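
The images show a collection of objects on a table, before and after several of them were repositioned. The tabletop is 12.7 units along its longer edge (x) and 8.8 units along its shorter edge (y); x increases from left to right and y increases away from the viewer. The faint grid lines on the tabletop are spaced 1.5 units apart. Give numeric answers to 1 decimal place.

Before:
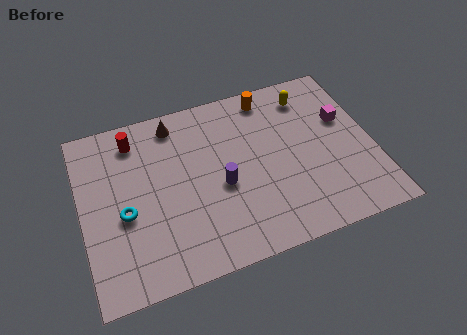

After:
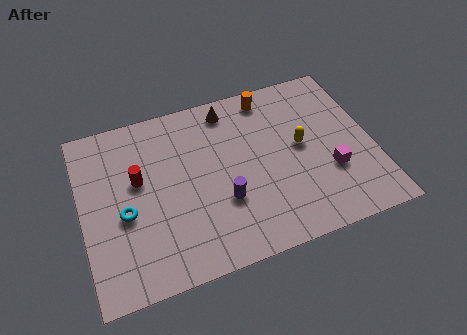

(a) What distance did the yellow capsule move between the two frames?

2.6

From (10.2, 7.2) to (9.6, 4.7), the yellow capsule covered √(0.6² + 2.5²) ≈ 2.6 units.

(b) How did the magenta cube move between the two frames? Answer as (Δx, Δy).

(-0.9, -2.5)

The magenta cube started near (11.6, 5.5) and ended near (10.7, 3.0).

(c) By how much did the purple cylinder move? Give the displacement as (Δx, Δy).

(0.0, -0.8)

The purple cylinder started near (6.0, 3.8) and ended near (6.0, 3.0).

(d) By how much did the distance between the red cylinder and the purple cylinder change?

-0.8

They were about 4.9 units apart before and 4.1 after — 0.8 units closer together.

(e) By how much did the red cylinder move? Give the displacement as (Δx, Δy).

(0.0, -2.1)

The red cylinder started near (2.5, 7.3) and ended near (2.5, 5.2).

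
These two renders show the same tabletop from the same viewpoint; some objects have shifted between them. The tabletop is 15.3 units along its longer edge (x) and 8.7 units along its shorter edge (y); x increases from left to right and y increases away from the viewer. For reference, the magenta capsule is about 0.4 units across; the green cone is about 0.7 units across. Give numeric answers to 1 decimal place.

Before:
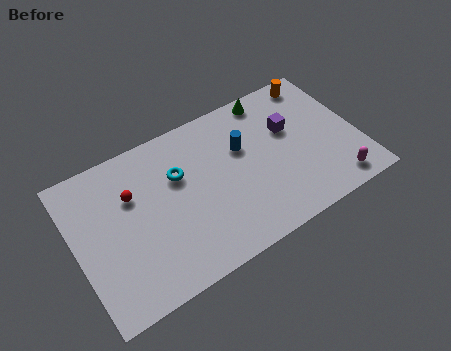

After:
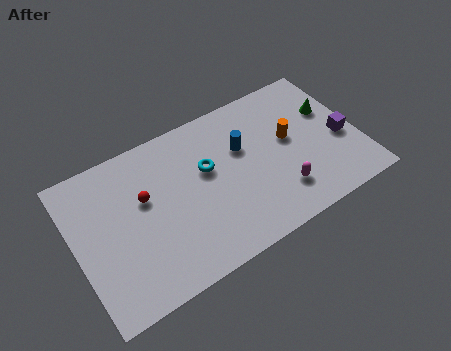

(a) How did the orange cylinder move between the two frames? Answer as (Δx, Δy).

(-2.0, -2.8)

The orange cylinder started near (13.7, 7.7) and ended near (11.7, 4.9).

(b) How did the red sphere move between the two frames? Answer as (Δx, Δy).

(0.6, -0.5)

The red sphere was at about (3.2, 5.8) and moved to about (3.8, 5.3).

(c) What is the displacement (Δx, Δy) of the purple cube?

(2.6, -1.8)

From the two frames, the purple cube sits at roughly (11.8, 5.5) before and (14.4, 3.7) after.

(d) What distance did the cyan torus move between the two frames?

1.6

The cyan torus was near (5.7, 5.7) before and (7.2, 5.3) after, so it travelled √(1.5² + 0.4²) ≈ 1.6 units.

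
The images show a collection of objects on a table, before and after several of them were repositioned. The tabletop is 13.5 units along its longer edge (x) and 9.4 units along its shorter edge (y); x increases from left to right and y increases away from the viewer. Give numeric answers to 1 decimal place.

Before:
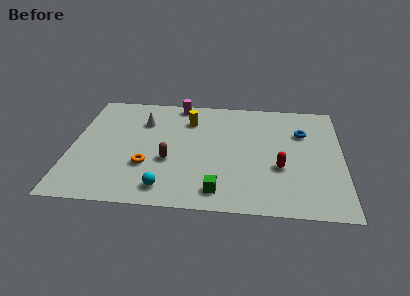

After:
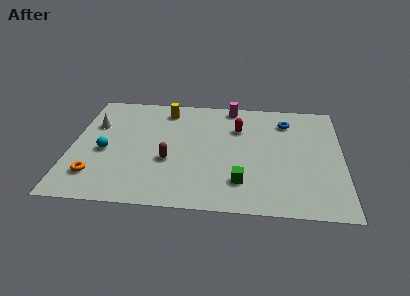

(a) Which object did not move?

the brown capsule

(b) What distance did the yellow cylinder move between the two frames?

1.4

The yellow cylinder was near (5.8, 7.1) before and (4.6, 7.9) after, so it travelled √(1.2² + 0.8²) ≈ 1.4 units.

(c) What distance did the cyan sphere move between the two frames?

4.1

The cyan sphere moved from about (4.8, 1.4) to (1.7, 4.1), a distance of √(3.1² + 2.7²) ≈ 4.1.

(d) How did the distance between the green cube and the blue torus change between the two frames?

-0.9

The distance was about 6.5 in the first image and 5.6 in the second, so they moved 0.9 units closer together.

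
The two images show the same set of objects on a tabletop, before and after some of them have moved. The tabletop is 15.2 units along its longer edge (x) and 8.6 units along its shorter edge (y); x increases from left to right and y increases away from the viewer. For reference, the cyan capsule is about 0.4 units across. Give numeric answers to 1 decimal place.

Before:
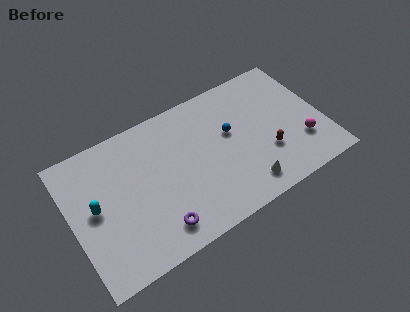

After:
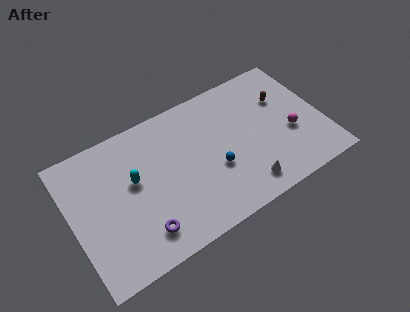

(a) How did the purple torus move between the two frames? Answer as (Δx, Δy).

(-0.9, 0.2)

The purple torus started near (4.7, 1.5) and ended near (3.8, 1.7).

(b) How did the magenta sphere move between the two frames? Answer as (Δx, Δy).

(-0.5, 0.9)

From the two frames, the magenta sphere sits at roughly (13.7, 2.5) before and (13.2, 3.4) after.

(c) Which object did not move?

the white cone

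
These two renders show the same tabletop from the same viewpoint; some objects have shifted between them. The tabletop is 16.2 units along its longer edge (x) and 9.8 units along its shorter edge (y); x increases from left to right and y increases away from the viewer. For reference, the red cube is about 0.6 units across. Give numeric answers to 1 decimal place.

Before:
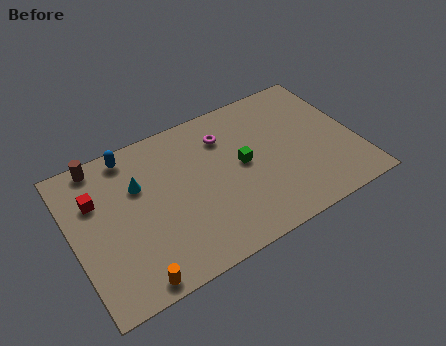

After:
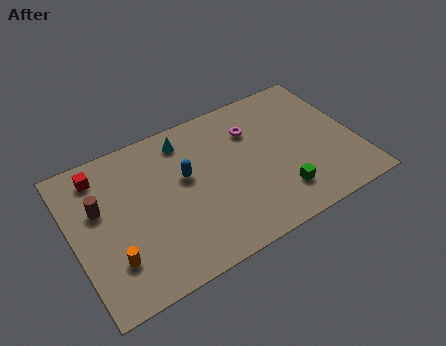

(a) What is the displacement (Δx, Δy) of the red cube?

(0.4, 1.5)

From the two frames, the red cube sits at roughly (1.5, 6.7) before and (1.9, 8.2) after.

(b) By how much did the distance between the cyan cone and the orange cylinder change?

+1.7

The distance was about 5.7 in the first image and 7.4 in the second, so they moved 1.7 units further apart.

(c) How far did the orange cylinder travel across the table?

1.9

The orange cylinder moved from about (2.8, 0.9) to (1.9, 2.6), a distance of √(0.9² + 1.7²) ≈ 1.9.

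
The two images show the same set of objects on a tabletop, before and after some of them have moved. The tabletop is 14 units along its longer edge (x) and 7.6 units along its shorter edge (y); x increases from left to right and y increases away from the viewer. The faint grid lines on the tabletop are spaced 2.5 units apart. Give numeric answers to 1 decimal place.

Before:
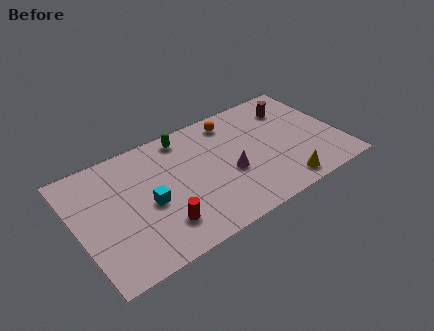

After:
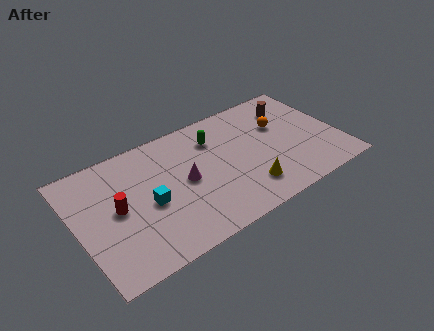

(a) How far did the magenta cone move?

2.4

The magenta cone was near (8.0, 3.1) before and (5.7, 3.8) after, so it travelled √(2.3² + 0.7²) ≈ 2.4 units.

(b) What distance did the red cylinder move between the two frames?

2.9

The red cylinder moved from about (4.1, 1.8) to (2.1, 3.9), a distance of √(2.0² + 2.1²) ≈ 2.9.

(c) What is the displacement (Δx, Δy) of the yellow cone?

(-1.8, 0.7)

The yellow cone started near (10.5, 1.0) and ended near (8.7, 1.7).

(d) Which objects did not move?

the brown cylinder and the cyan cube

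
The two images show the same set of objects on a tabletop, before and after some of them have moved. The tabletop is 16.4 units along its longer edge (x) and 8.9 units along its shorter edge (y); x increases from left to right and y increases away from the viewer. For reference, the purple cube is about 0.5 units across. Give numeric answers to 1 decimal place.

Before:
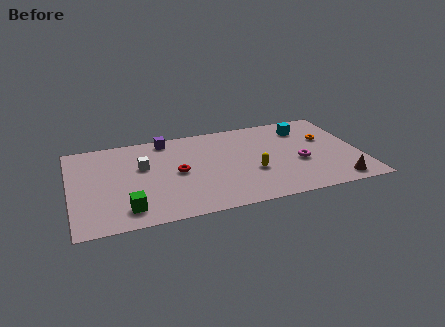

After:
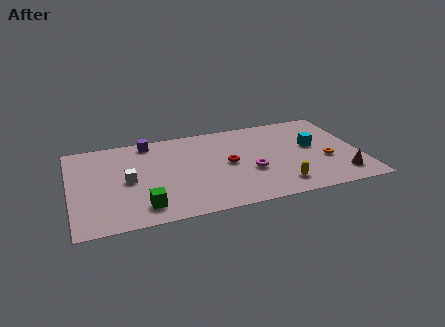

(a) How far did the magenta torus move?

2.8

The magenta torus was near (12.9, 3.6) before and (10.1, 3.4) after, so it travelled √(2.8² + 0.2²) ≈ 2.8 units.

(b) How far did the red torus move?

2.9

From (6.0, 4.4) to (8.9, 4.5), the red torus covered √(2.9² + 0.1²) ≈ 2.9 units.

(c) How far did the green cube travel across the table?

0.9

The green cube was near (3.0, 1.6) before and (3.9, 1.6) after, so it travelled √(0.9² + 0.0²) ≈ 0.9 units.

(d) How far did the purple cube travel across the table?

1.0

From (5.6, 7.9) to (4.6, 7.9), the purple cube covered √(1.0² + 0.0²) ≈ 1.0 units.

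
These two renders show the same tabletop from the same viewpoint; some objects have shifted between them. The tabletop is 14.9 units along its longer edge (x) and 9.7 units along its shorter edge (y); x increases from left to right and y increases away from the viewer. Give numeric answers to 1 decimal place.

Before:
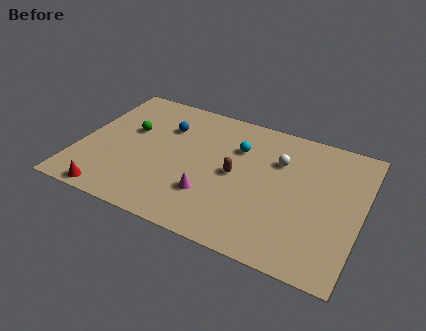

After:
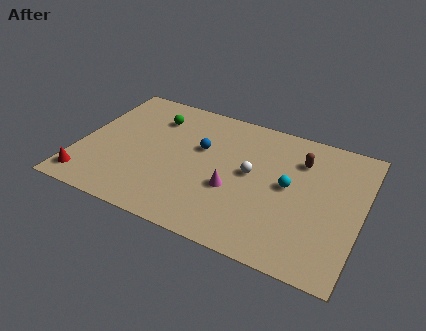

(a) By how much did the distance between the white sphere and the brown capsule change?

+0.3

Before: roughly 2.8 units apart; after: 3.1. That's 0.3 units further apart.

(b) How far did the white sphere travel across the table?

2.0

From (10.4, 6.7) to (9.1, 5.2), the white sphere covered √(1.3² + 1.5²) ≈ 2.0 units.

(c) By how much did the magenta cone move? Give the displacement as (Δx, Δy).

(1.1, 0.9)

From the two frames, the magenta cone sits at roughly (7.2, 2.8) before and (8.3, 3.7) after.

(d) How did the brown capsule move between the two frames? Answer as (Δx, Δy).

(3.2, 2.4)

The brown capsule was at about (8.3, 4.8) and moved to about (11.5, 7.2).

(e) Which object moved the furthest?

the brown capsule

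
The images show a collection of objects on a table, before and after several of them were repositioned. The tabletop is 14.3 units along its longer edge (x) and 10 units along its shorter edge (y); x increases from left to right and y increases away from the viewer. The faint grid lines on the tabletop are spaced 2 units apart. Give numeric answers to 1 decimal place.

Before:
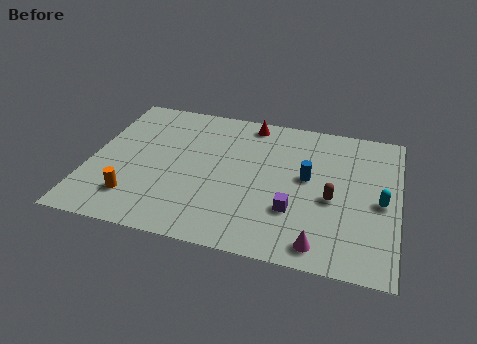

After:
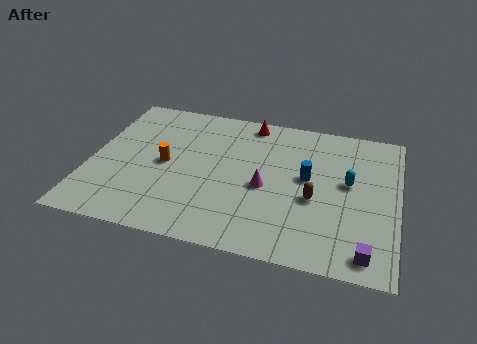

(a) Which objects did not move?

the red cone and the blue cylinder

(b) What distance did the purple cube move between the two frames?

3.9

The purple cube was near (9.6, 3.1) before and (13.0, 1.2) after, so it travelled √(3.4² + 1.9²) ≈ 3.9 units.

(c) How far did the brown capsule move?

0.8

The brown capsule was near (11.3, 4.3) before and (10.5, 4.1) after, so it travelled √(0.8² + 0.2²) ≈ 0.8 units.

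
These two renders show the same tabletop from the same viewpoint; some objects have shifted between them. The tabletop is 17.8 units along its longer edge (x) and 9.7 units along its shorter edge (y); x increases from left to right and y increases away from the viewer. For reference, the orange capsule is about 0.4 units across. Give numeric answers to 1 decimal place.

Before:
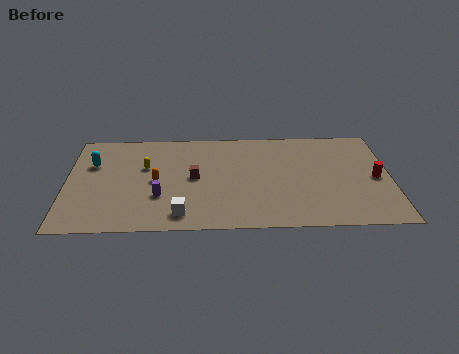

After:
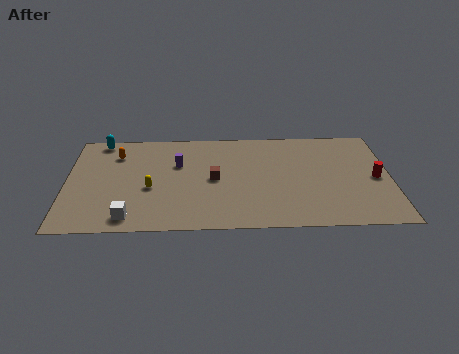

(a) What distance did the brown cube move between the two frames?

1.1

The brown cube was near (7.0, 5.0) before and (8.1, 4.8) after, so it travelled √(1.1² + 0.2²) ≈ 1.1 units.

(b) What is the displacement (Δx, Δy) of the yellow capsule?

(0.3, -2.1)

The yellow capsule started near (4.3, 6.1) and ended near (4.6, 4.0).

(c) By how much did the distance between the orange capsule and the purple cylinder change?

+2.1

Before: roughly 1.5 units apart; after: 3.6. That's 2.1 units further apart.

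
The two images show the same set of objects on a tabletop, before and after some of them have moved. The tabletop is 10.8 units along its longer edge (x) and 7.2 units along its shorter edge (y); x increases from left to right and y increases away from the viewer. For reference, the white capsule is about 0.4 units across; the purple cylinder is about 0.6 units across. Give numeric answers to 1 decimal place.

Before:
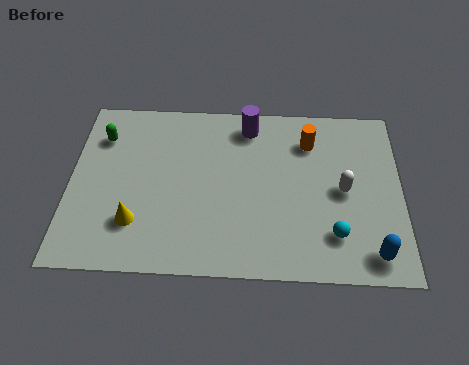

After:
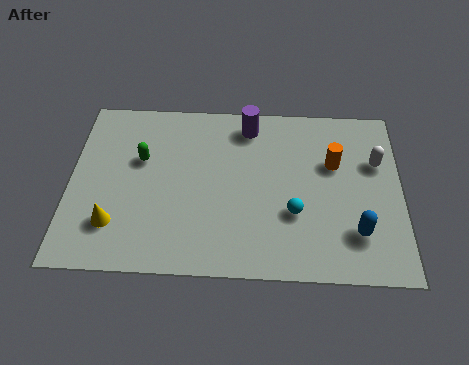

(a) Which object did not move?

the purple cylinder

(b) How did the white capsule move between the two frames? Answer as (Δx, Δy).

(1.1, 1.2)

The white capsule started near (8.9, 3.5) and ended near (10.0, 4.7).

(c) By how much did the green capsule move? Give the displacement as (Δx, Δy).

(1.3, -0.9)

The green capsule was at about (1.0, 5.4) and moved to about (2.3, 4.5).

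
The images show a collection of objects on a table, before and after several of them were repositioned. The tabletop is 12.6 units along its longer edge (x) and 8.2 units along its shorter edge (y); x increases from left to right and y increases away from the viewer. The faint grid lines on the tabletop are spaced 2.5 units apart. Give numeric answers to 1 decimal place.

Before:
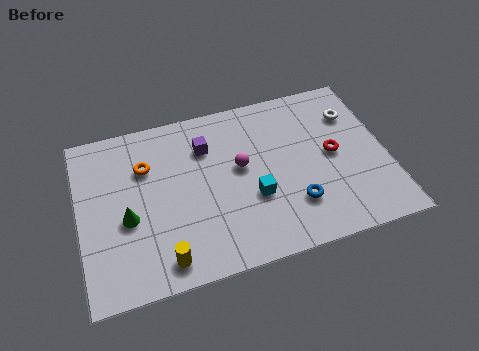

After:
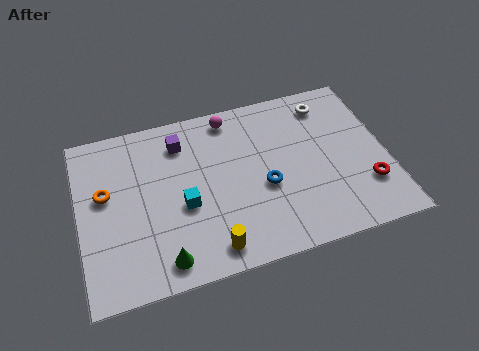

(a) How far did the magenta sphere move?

2.6

From (6.6, 4.6) to (6.4, 7.2), the magenta sphere covered √(0.2² + 2.6²) ≈ 2.6 units.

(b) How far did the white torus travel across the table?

1.3

The white torus moved from about (11.4, 6.0) to (10.4, 6.8), a distance of √(1.0² + 0.8²) ≈ 1.3.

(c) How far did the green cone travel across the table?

2.6

The green cone moved from about (1.9, 3.4) to (3.2, 1.1), a distance of √(1.3² + 2.3²) ≈ 2.6.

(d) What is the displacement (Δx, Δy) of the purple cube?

(-1.0, 0.5)

The purple cube started near (5.3, 6.0) and ended near (4.3, 6.5).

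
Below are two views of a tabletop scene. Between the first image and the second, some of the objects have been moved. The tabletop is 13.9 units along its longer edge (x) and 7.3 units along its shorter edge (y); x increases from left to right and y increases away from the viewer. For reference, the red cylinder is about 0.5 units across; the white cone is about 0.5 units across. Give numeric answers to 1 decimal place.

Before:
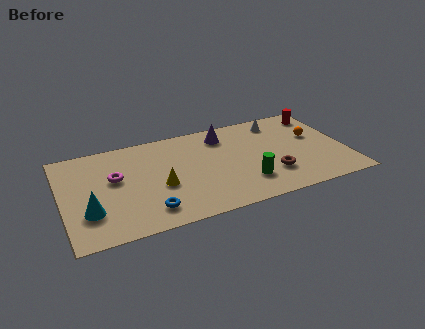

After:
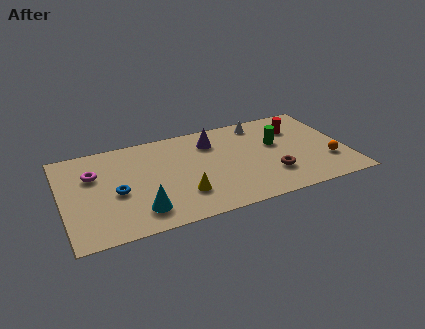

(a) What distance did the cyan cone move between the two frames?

2.5

The cyan cone moved from about (1.2, 2.2) to (3.6, 1.5), a distance of √(2.4² + 0.7²) ≈ 2.5.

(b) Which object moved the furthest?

the green cylinder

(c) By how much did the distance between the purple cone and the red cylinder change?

-0.7

Before: roughly 4.9 units apart; after: 4.2. That's 0.7 units closer together.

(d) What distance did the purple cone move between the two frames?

0.7

The purple cone moved from about (8.1, 5.9) to (7.5, 5.6), a distance of √(0.6² + 0.3²) ≈ 0.7.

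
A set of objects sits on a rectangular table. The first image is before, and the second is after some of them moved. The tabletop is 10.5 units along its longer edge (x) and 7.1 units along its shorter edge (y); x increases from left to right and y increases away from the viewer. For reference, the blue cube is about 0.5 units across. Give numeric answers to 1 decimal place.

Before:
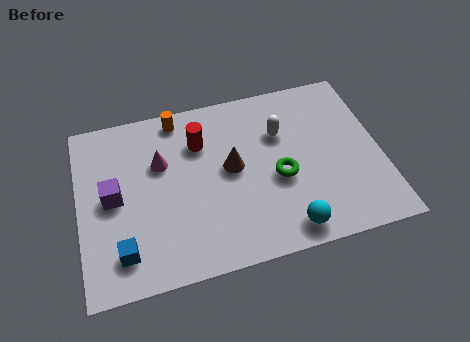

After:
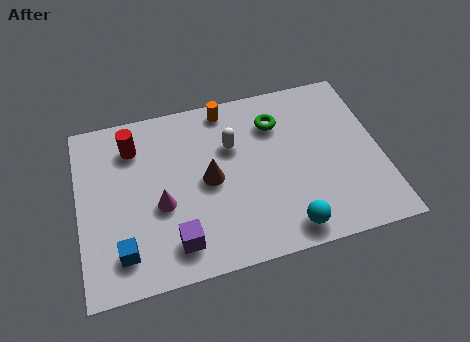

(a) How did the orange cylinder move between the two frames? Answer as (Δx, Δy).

(1.7, 0.0)

From the two frames, the orange cylinder sits at roughly (3.6, 6.3) before and (5.3, 6.3) after.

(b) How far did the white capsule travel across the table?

1.7

The white capsule was near (7.1, 4.8) before and (5.4, 4.7) after, so it travelled √(1.7² + 0.1²) ≈ 1.7 units.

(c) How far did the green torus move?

2.3

The green torus moved from about (6.9, 3.0) to (7.0, 5.3), a distance of √(0.1² + 2.3²) ≈ 2.3.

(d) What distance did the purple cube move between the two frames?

3.0

The purple cube was near (1.2, 3.6) before and (3.2, 1.3) after, so it travelled √(2.0² + 2.3²) ≈ 3.0 units.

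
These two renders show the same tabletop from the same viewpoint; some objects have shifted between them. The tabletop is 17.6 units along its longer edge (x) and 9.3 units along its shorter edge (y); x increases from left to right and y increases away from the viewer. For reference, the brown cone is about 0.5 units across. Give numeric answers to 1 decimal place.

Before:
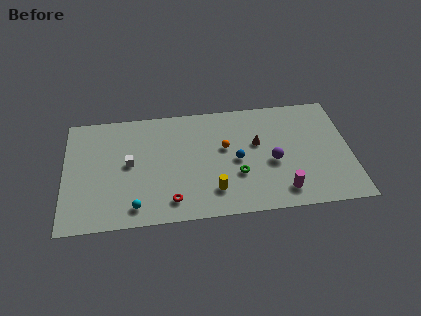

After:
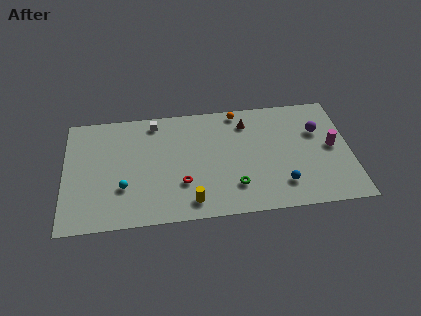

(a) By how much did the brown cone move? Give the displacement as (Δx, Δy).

(-0.6, 1.8)

From the two frames, the brown cone sits at roughly (11.9, 5.6) before and (11.3, 7.4) after.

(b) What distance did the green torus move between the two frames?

0.9

The green torus moved from about (10.6, 3.2) to (10.4, 2.3), a distance of √(0.2² + 0.9²) ≈ 0.9.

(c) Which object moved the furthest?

the magenta cylinder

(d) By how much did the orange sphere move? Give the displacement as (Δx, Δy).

(0.9, 2.9)

The orange sphere was at about (9.9, 5.5) and moved to about (10.8, 8.4).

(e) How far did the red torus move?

1.5

From (6.5, 1.6) to (7.2, 2.9), the red torus covered √(0.7² + 1.3²) ≈ 1.5 units.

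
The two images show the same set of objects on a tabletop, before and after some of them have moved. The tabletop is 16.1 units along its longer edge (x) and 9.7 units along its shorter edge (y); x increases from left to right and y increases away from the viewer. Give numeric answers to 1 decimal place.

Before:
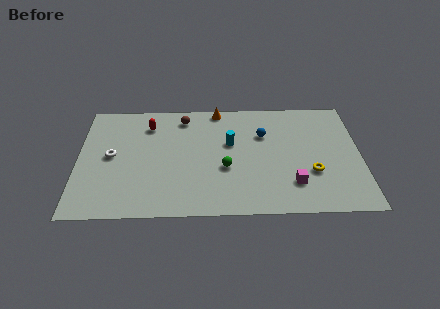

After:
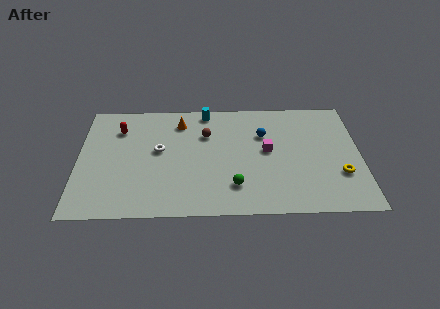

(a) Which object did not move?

the blue sphere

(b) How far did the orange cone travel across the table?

2.5

The orange cone was near (8.0, 8.9) before and (5.8, 7.8) after, so it travelled √(2.2² + 1.1²) ≈ 2.5 units.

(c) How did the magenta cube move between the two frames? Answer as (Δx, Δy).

(-1.4, 2.8)

The magenta cube started near (12.2, 2.4) and ended near (10.8, 5.2).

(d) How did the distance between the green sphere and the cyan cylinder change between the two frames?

+4.5

Before: roughly 2.1 units apart; after: 6.6. That's 4.5 units further apart.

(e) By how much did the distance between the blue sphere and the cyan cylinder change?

+1.9

Before: roughly 2.0 units apart; after: 3.9. That's 1.9 units further apart.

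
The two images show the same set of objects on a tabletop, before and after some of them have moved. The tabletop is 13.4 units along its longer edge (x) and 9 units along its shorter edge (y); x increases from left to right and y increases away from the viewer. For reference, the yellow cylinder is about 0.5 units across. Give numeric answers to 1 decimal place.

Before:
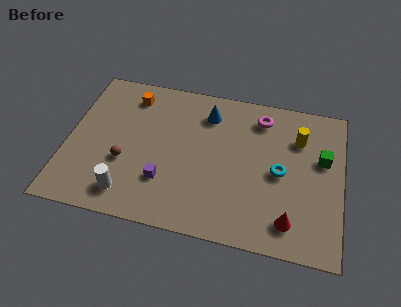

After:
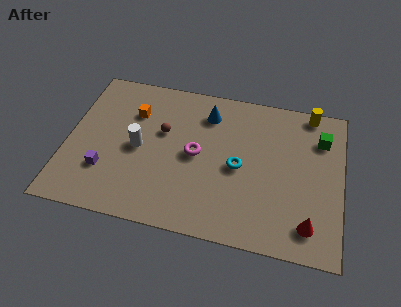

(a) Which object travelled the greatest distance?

the magenta torus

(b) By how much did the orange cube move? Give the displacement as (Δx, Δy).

(0.2, -1.0)

The orange cube started near (2.9, 7.4) and ended near (3.1, 6.4).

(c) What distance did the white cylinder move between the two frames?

2.8

From (3.2, 1.5) to (3.5, 4.3), the white cylinder covered √(0.3² + 2.8²) ≈ 2.8 units.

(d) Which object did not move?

the blue cone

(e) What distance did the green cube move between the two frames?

1.2

From (12.4, 5.5) to (12.3, 6.7), the green cube covered √(0.1² + 1.2²) ≈ 1.2 units.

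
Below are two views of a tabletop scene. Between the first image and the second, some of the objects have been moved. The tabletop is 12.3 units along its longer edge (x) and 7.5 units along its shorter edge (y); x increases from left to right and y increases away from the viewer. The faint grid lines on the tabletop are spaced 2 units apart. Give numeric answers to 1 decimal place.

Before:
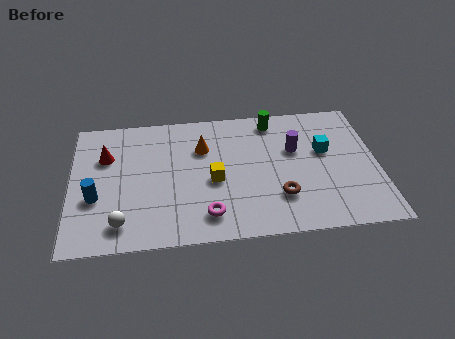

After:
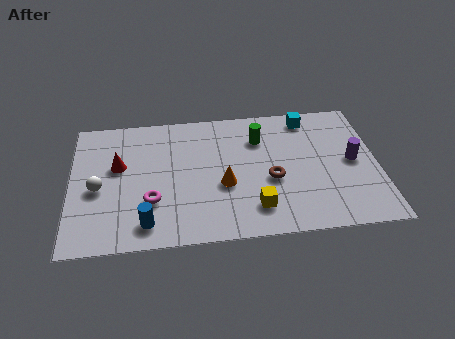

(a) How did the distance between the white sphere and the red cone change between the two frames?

-2.4

They were about 3.8 units apart before and 1.4 after — 2.4 units closer together.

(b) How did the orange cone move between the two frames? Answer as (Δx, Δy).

(0.8, -2.2)

The orange cone was at about (5.3, 5.2) and moved to about (6.1, 3.0).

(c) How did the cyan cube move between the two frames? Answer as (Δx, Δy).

(-0.6, 2.0)

From the two frames, the cyan cube sits at roughly (10.2, 4.5) before and (9.6, 6.5) after.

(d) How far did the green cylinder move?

1.2

From (8.2, 6.5) to (7.6, 5.5), the green cylinder covered √(0.6² + 1.0²) ≈ 1.2 units.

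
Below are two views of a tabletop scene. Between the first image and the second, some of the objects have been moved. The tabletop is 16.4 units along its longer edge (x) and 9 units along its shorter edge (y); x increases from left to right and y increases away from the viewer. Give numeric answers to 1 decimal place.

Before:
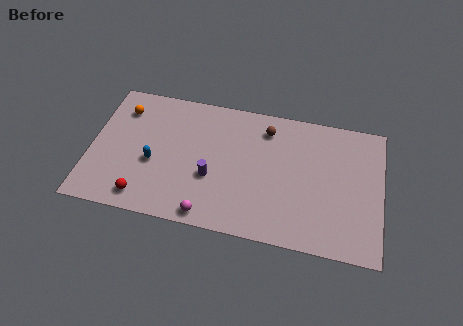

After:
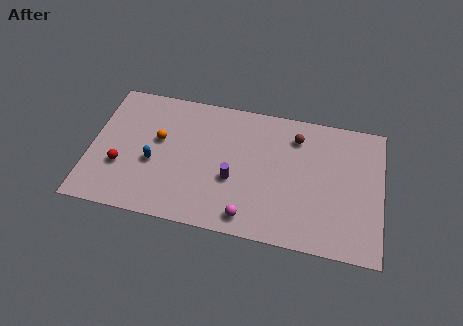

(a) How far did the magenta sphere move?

2.2

From (6.9, 0.9) to (9.1, 1.2), the magenta sphere covered √(2.2² + 0.3²) ≈ 2.2 units.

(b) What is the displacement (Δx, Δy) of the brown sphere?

(1.7, -0.2)

The brown sphere started near (9.8, 7.3) and ended near (11.5, 7.1).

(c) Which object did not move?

the blue capsule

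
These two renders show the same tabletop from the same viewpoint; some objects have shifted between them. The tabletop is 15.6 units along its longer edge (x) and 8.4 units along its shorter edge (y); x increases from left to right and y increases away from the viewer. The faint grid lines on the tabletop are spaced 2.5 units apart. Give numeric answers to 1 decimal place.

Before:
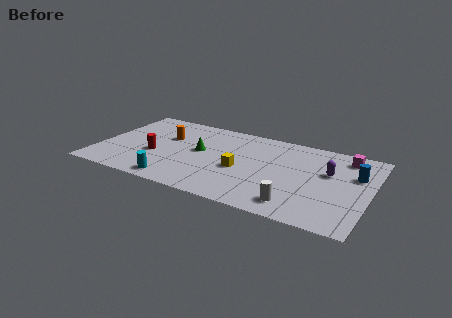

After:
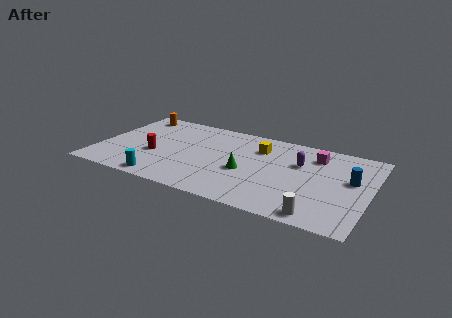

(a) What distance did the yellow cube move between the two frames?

2.7

From (8.3, 3.6) to (9.1, 6.2), the yellow cube covered √(0.8² + 2.6²) ≈ 2.7 units.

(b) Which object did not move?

the red cylinder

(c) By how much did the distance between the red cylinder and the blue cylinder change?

-0.3

Before: roughly 11.6 units apart; after: 11.3. That's 0.3 units closer together.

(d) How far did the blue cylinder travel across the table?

0.6

From (14.7, 5.5) to (14.5, 4.9), the blue cylinder covered √(0.2² + 0.6²) ≈ 0.6 units.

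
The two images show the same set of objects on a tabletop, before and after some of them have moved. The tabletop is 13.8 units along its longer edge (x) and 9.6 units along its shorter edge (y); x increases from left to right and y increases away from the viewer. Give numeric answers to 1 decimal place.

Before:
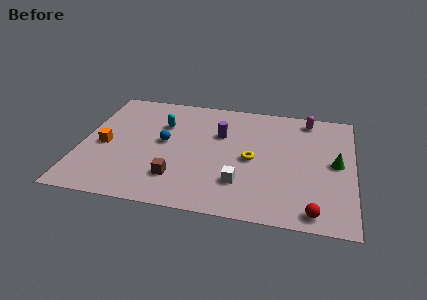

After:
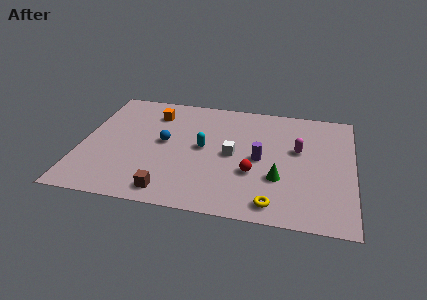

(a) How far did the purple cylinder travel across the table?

2.7

From (7.0, 6.3) to (9.1, 4.6), the purple cylinder covered √(2.1² + 1.7²) ≈ 2.7 units.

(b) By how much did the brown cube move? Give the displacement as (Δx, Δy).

(-0.3, -1.1)

The brown cube started near (5.0, 2.3) and ended near (4.7, 1.2).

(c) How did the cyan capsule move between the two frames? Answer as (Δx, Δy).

(2.2, -1.6)

From the two frames, the cyan capsule sits at roughly (4.0, 6.6) before and (6.2, 5.0) after.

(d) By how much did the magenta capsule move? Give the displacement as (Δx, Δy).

(-0.4, -2.7)

The magenta capsule started near (11.4, 8.4) and ended near (11.0, 5.7).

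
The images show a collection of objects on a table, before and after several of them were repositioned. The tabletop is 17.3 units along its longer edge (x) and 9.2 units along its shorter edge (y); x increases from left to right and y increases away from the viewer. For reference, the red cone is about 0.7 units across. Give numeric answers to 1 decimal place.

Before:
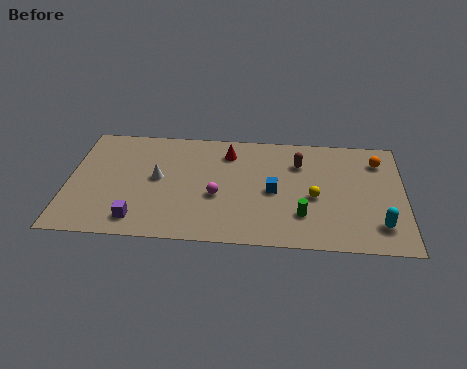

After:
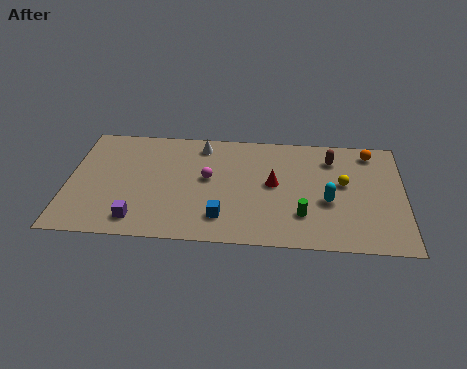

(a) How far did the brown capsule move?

1.8

The brown capsule was near (11.9, 6.7) before and (13.6, 7.2) after, so it travelled √(1.7² + 0.5²) ≈ 1.8 units.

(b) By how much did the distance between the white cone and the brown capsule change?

-0.7

They were about 7.5 units apart before and 6.8 after — 0.7 units closer together.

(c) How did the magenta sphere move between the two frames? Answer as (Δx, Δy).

(-0.5, 1.4)

The magenta sphere started near (7.7, 3.7) and ended near (7.2, 5.1).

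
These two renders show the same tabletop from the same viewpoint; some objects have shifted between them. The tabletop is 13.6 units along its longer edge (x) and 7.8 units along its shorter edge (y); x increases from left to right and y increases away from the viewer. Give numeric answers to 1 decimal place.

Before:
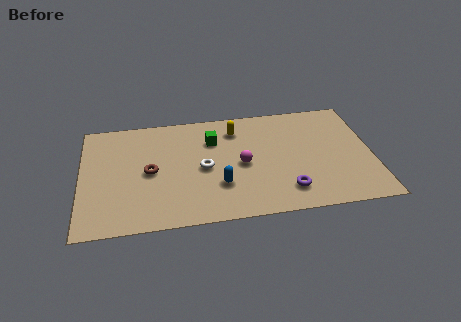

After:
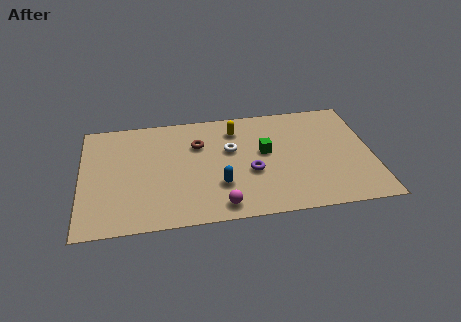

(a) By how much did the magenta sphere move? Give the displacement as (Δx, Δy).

(-1.1, -2.7)

The magenta sphere started near (7.5, 3.7) and ended near (6.4, 1.0).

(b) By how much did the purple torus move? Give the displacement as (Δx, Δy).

(-1.6, 1.5)

The purple torus was at about (9.5, 1.6) and moved to about (7.9, 3.1).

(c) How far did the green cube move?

2.7

The green cube moved from about (6.2, 5.6) to (8.6, 4.4), a distance of √(2.4² + 1.2²) ≈ 2.7.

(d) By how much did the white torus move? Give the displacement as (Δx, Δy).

(1.3, 1.1)

From the two frames, the white torus sits at roughly (5.7, 3.7) before and (7.0, 4.8) after.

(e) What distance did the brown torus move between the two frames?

2.8

From (3.2, 3.8) to (5.5, 5.4), the brown torus covered √(2.3² + 1.6²) ≈ 2.8 units.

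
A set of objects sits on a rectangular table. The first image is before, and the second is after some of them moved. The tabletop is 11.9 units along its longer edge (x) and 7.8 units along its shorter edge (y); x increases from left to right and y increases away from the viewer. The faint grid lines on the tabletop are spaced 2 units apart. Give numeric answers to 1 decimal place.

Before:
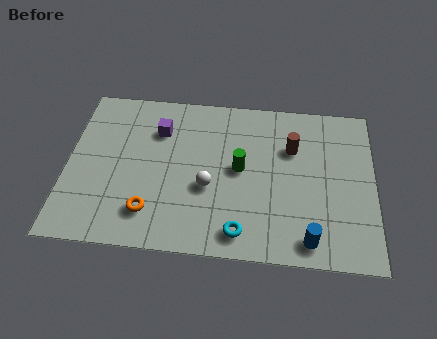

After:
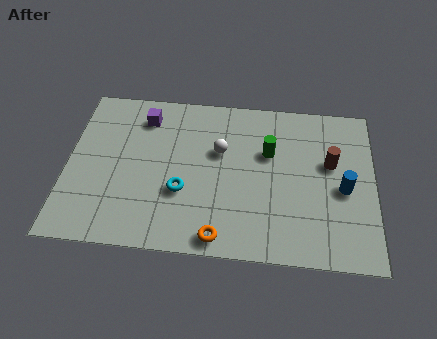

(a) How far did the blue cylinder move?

2.8

The blue cylinder moved from about (9.4, 1.0) to (10.7, 3.5), a distance of √(1.3² + 2.5²) ≈ 2.8.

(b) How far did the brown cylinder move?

1.6

From (8.7, 5.3) to (10.2, 4.7), the brown cylinder covered √(1.5² + 0.6²) ≈ 1.6 units.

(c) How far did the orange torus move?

2.8

From (3.3, 1.7) to (6.0, 0.8), the orange torus covered √(2.7² + 0.9²) ≈ 2.8 units.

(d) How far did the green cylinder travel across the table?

1.4

The green cylinder was near (6.7, 4.1) before and (7.8, 5.0) after, so it travelled √(1.1² + 0.9²) ≈ 1.4 units.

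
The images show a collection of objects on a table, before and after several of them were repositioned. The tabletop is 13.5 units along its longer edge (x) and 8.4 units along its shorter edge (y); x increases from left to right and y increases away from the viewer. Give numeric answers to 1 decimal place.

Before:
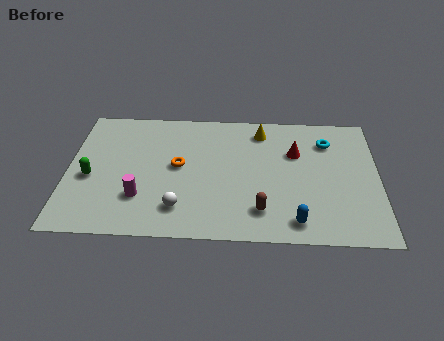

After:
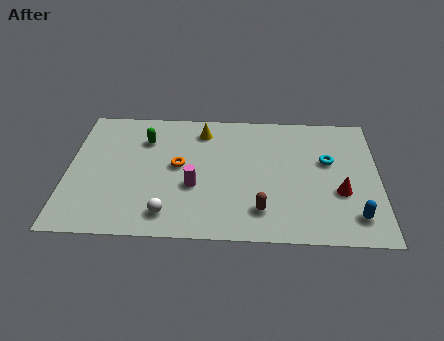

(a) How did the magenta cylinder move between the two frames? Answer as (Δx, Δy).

(2.3, 0.8)

The magenta cylinder started near (3.2, 2.4) and ended near (5.5, 3.2).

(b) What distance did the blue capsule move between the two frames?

2.5

From (9.9, 1.2) to (12.4, 1.6), the blue capsule covered √(2.5² + 0.4²) ≈ 2.5 units.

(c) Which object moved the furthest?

the green capsule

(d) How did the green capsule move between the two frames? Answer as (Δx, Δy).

(2.3, 2.6)

The green capsule started near (1.0, 3.6) and ended near (3.3, 6.2).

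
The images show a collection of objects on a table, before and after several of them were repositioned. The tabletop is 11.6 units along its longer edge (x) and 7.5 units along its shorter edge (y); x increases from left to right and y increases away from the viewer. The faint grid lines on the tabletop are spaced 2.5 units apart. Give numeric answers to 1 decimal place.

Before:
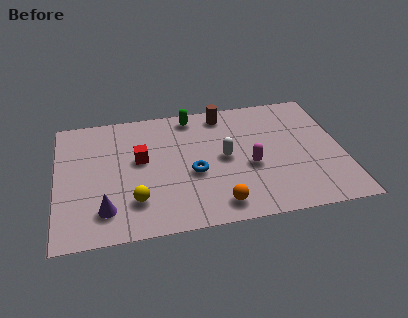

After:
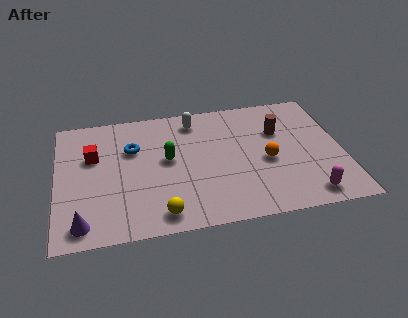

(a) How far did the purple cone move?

1.1

From (1.9, 1.6) to (1.0, 1.0), the purple cone covered √(0.9² + 0.6²) ≈ 1.1 units.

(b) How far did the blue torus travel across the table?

3.1

From (5.5, 3.1) to (3.1, 5.0), the blue torus covered √(2.4² + 1.9²) ≈ 3.1 units.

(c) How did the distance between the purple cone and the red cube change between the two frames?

+0.7

The distance was about 3.1 in the first image and 3.8 in the second, so they moved 0.7 units further apart.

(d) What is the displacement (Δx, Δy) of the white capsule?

(-1.1, 2.5)

The white capsule was at about (6.8, 3.8) and moved to about (5.7, 6.3).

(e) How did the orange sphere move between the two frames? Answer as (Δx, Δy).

(2.1, 2.2)

From the two frames, the orange sphere sits at roughly (6.4, 1.1) before and (8.5, 3.3) after.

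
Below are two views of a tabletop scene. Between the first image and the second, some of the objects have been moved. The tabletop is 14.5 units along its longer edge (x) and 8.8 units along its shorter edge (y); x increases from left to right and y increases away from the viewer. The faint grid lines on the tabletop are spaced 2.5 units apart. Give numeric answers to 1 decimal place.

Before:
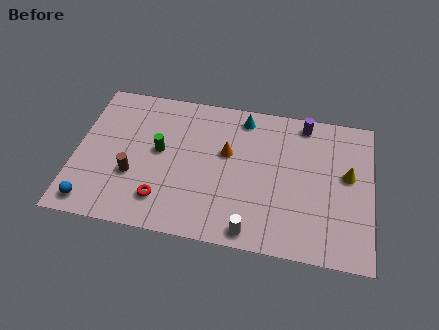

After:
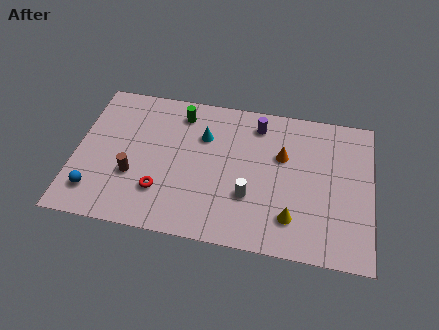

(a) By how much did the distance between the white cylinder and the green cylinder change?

-0.4

Before: roughly 6.1 units apart; after: 5.7. That's 0.4 units closer together.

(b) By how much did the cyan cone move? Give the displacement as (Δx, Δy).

(-1.9, -1.5)

From the two frames, the cyan cone sits at roughly (8.1, 7.6) before and (6.2, 6.1) after.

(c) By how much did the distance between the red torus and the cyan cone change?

-2.6

The distance was about 6.8 in the first image and 4.2 in the second, so they moved 2.6 units closer together.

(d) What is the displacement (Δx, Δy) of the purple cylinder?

(-2.3, -0.5)

From the two frames, the purple cylinder sits at roughly (11.1, 7.8) before and (8.8, 7.3) after.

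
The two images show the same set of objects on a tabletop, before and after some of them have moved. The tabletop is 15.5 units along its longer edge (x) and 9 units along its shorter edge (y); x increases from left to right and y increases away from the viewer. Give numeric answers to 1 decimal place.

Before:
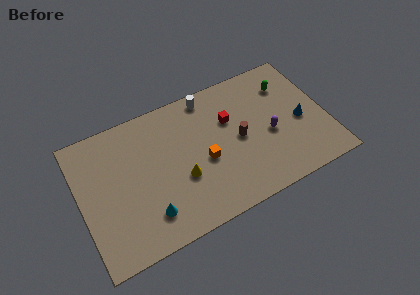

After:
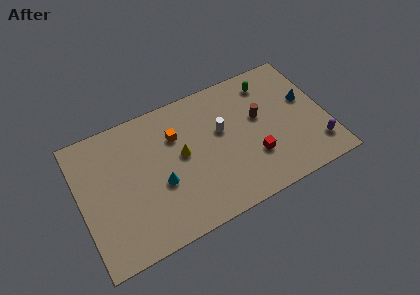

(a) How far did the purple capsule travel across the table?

3.4

From (11.9, 3.9) to (14.6, 1.9), the purple capsule covered √(2.7² + 2.0²) ≈ 3.4 units.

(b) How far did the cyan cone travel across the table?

1.9

The cyan cone was near (3.9, 2.0) before and (4.9, 3.6) after, so it travelled √(1.0² + 1.6²) ≈ 1.9 units.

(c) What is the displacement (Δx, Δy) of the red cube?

(1.1, -3.1)

The red cube started near (9.6, 5.9) and ended near (10.7, 2.8).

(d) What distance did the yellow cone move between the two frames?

1.5

From (6.2, 3.4) to (6.4, 4.9), the yellow cone covered √(0.2² + 1.5²) ≈ 1.5 units.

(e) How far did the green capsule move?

1.3

From (13.4, 6.8) to (12.3, 7.4), the green capsule covered √(1.1² + 0.6²) ≈ 1.3 units.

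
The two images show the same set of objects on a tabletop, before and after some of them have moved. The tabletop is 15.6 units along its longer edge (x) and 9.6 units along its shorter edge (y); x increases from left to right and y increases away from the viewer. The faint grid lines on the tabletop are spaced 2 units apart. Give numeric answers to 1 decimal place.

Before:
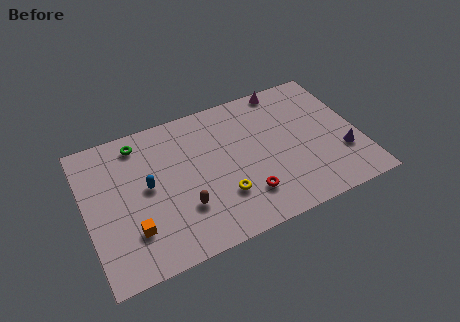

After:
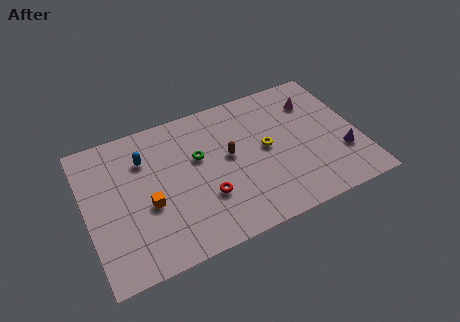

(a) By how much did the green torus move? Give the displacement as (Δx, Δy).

(3.2, -2.3)

The green torus started near (3.3, 8.2) and ended near (6.5, 5.9).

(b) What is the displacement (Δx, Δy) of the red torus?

(-2.2, 0.8)

The red torus was at about (8.8, 2.3) and moved to about (6.6, 3.1).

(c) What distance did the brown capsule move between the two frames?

3.8

From (5.3, 2.9) to (8.2, 5.3), the brown capsule covered √(2.9² + 2.4²) ≈ 3.8 units.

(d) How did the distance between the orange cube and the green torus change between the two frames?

-2.0

They were about 5.7 units apart before and 3.7 after — 2.0 units closer together.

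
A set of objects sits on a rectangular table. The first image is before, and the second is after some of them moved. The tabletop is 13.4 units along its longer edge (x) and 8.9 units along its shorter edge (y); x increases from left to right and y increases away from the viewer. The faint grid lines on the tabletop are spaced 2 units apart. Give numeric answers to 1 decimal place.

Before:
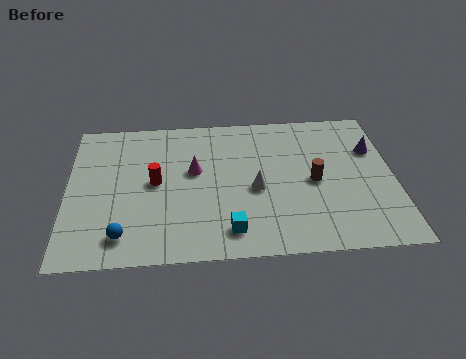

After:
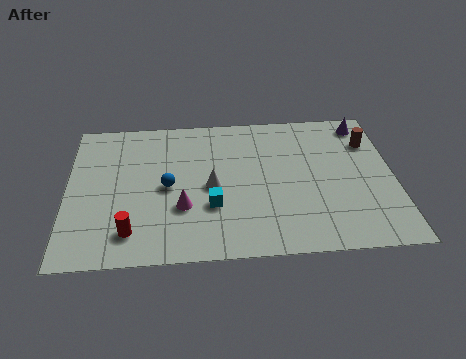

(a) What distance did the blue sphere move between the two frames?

3.3

The blue sphere moved from about (2.3, 1.5) to (4.1, 4.3), a distance of √(1.8² + 2.8²) ≈ 3.3.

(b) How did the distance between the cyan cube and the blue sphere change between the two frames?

-2.1

The distance was about 4.3 in the first image and 2.2 in the second, so they moved 2.1 units closer together.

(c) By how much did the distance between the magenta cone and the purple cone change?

+1.5

They were about 7.4 units apart before and 8.9 after — 1.5 units further apart.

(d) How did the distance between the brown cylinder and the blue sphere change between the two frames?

+0.4

Before: roughly 8.3 units apart; after: 8.7. That's 0.4 units further apart.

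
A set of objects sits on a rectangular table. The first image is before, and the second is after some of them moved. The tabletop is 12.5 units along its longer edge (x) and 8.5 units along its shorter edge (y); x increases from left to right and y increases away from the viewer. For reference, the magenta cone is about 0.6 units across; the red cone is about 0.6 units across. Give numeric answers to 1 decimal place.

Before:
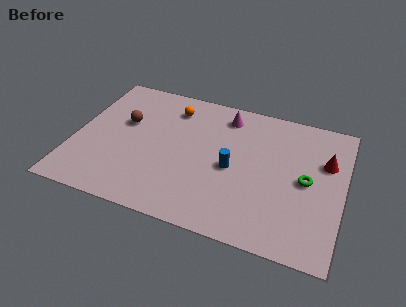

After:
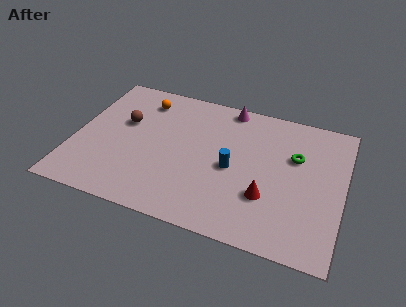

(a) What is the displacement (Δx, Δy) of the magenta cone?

(0.1, 0.6)

The magenta cone started near (6.8, 7.1) and ended near (6.9, 7.7).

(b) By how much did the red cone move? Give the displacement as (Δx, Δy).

(-2.5, -2.9)

The red cone started near (11.6, 5.6) and ended near (9.1, 2.7).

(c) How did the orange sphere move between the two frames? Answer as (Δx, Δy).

(-1.4, 0.1)

The orange sphere started near (4.3, 6.8) and ended near (2.9, 6.9).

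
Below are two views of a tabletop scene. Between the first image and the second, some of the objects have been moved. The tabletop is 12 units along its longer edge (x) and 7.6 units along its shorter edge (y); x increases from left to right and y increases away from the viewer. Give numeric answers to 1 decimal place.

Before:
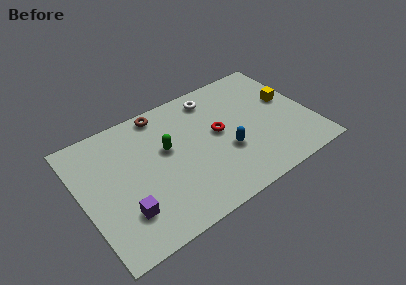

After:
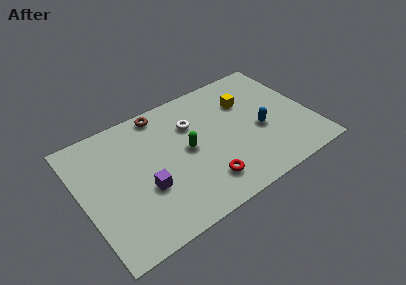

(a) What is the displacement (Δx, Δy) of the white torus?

(-1.3, -1.1)

From the two frames, the white torus sits at roughly (7.3, 6.4) before and (6.0, 5.3) after.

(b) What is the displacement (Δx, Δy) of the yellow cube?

(-2.1, 0.9)

The yellow cube was at about (11.0, 4.4) and moved to about (8.9, 5.3).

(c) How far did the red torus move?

2.8

From (7.2, 4.1) to (6.0, 1.6), the red torus covered √(1.2² + 2.5²) ≈ 2.8 units.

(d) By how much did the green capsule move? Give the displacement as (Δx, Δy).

(1.0, -0.6)

The green capsule was at about (4.5, 4.5) and moved to about (5.5, 3.9).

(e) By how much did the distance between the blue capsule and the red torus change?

+2.4

The distance was about 1.3 in the first image and 3.7 in the second, so they moved 2.4 units further apart.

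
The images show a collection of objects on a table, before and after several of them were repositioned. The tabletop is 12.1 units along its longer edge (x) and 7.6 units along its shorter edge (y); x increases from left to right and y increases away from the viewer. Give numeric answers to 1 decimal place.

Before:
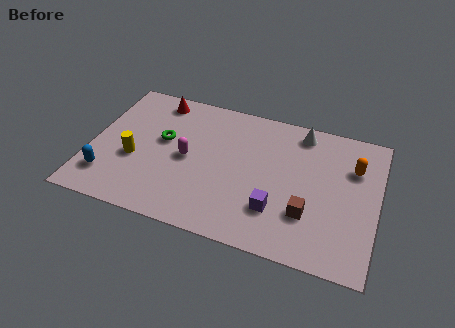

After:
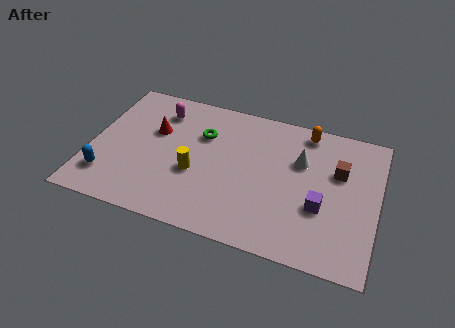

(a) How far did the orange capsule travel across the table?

2.5

From (11.0, 5.3) to (8.9, 6.7), the orange capsule covered √(2.1² + 1.4²) ≈ 2.5 units.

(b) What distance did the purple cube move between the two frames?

1.9

The purple cube moved from about (8.0, 2.1) to (9.8, 2.8), a distance of √(1.8² + 0.7²) ≈ 1.9.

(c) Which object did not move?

the blue capsule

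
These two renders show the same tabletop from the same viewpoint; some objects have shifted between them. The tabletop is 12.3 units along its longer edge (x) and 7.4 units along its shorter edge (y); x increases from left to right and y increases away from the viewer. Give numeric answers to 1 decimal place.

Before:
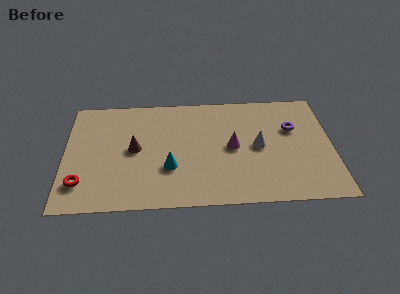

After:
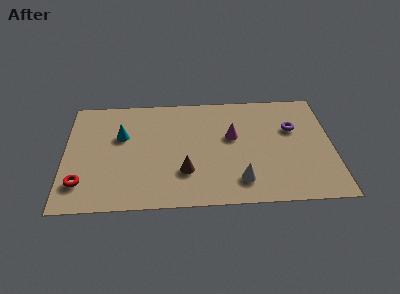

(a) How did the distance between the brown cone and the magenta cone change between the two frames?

-1.4

The distance was about 4.5 in the first image and 3.1 in the second, so they moved 1.4 units closer together.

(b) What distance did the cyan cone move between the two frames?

3.1

From (4.8, 2.5) to (2.6, 4.7), the cyan cone covered √(2.2² + 2.2²) ≈ 3.1 units.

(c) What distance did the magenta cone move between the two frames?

0.7

The magenta cone moved from about (7.7, 3.7) to (7.7, 4.4), a distance of √(0.0² + 0.7²) ≈ 0.7.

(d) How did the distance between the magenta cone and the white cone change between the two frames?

+1.7

They were about 1.2 units apart before and 2.9 after — 1.7 units further apart.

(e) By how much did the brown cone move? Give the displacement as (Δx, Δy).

(2.3, -1.6)

The brown cone was at about (3.2, 3.8) and moved to about (5.5, 2.2).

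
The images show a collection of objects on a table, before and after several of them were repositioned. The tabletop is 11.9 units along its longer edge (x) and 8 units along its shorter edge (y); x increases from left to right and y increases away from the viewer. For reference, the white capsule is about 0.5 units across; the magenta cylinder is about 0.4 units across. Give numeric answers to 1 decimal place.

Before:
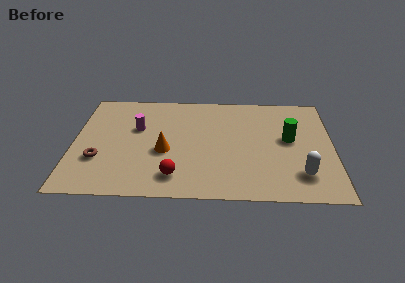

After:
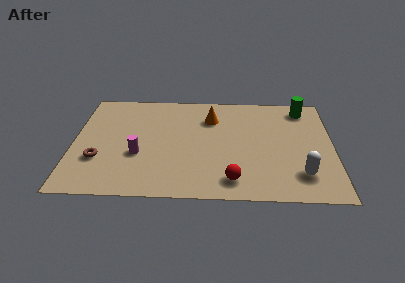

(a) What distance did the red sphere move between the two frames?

2.6

The red sphere moved from about (4.7, 1.5) to (7.3, 1.3), a distance of √(2.6² + 0.2²) ≈ 2.6.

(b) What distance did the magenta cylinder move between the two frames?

2.0

The magenta cylinder was near (2.9, 5.0) before and (3.0, 3.0) after, so it travelled √(0.1² + 2.0²) ≈ 2.0 units.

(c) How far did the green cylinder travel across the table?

2.5

The green cylinder was near (9.9, 4.4) before and (10.6, 6.8) after, so it travelled √(0.7² + 2.4²) ≈ 2.5 units.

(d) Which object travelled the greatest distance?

the orange cone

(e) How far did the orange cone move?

3.3

The orange cone moved from about (4.2, 3.3) to (6.3, 5.9), a distance of √(2.1² + 2.6²) ≈ 3.3.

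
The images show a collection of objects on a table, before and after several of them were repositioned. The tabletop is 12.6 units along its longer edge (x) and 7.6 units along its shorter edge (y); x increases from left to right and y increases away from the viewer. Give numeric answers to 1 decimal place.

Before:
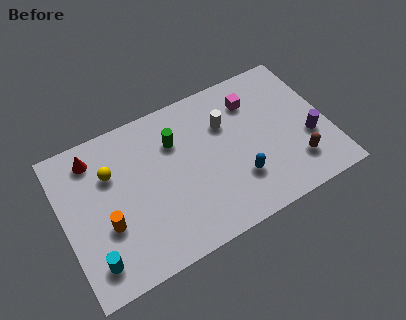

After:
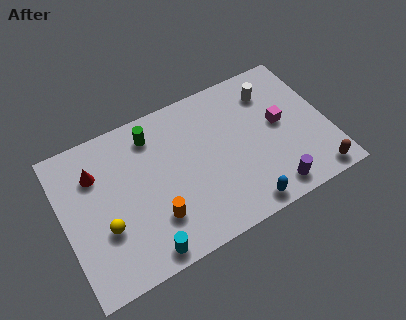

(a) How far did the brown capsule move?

1.3

From (10.8, 1.8) to (11.6, 0.8), the brown capsule covered √(0.8² + 1.0²) ≈ 1.3 units.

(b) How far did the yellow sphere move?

2.6

The yellow sphere moved from about (2.4, 5.2) to (1.8, 2.7), a distance of √(0.6² + 2.5²) ≈ 2.6.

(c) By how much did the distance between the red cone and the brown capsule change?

+0.8

They were about 10.2 units apart before and 11.0 after — 0.8 units further apart.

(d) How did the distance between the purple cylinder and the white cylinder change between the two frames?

+0.5

Before: roughly 4.4 units apart; after: 4.9. That's 0.5 units further apart.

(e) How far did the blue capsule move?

1.4

The blue capsule moved from about (8.1, 2.2) to (8.1, 0.8), a distance of √(0.0² + 1.4²) ≈ 1.4.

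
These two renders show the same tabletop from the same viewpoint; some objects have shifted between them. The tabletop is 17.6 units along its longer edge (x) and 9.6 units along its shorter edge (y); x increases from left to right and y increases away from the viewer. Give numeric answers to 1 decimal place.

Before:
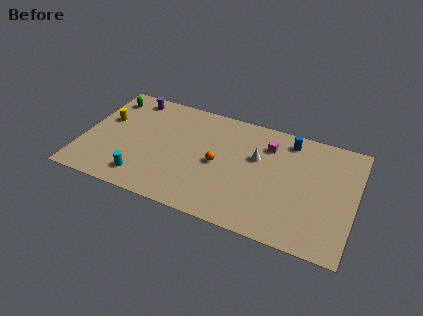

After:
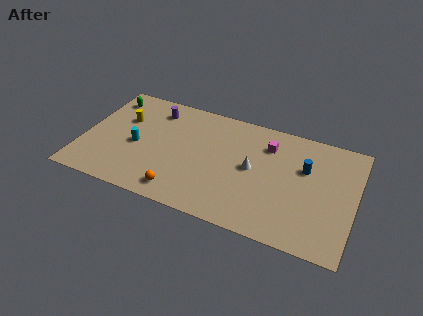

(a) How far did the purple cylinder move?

1.7

The purple cylinder was near (2.7, 8.4) before and (4.3, 7.8) after, so it travelled √(1.6² + 0.6²) ≈ 1.7 units.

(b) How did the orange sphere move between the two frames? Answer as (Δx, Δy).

(-2.1, -3.2)

The orange sphere was at about (8.8, 4.6) and moved to about (6.7, 1.4).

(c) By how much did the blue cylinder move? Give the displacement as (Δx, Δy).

(1.2, -2.0)

From the two frames, the blue cylinder sits at roughly (13.1, 8.2) before and (14.3, 6.2) after.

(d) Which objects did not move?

the magenta cube and the green capsule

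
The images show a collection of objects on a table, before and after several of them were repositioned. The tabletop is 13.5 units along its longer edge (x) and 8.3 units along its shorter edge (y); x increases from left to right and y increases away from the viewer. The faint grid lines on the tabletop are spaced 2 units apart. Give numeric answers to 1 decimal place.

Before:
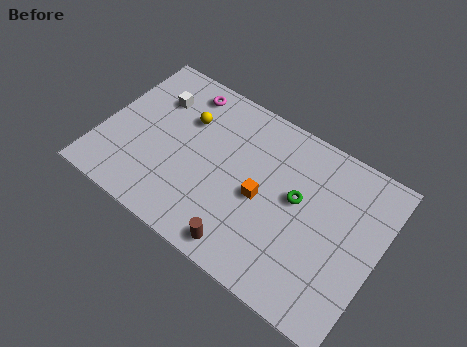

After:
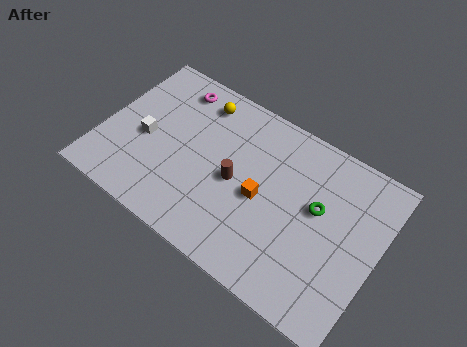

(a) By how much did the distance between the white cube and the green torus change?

+1.1

Before: roughly 7.4 units apart; after: 8.5. That's 1.1 units further apart.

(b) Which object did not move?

the orange cube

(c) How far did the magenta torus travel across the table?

0.5

The magenta torus was near (3.4, 7.1) before and (2.9, 7.0) after, so it travelled √(0.5² + 0.1²) ≈ 0.5 units.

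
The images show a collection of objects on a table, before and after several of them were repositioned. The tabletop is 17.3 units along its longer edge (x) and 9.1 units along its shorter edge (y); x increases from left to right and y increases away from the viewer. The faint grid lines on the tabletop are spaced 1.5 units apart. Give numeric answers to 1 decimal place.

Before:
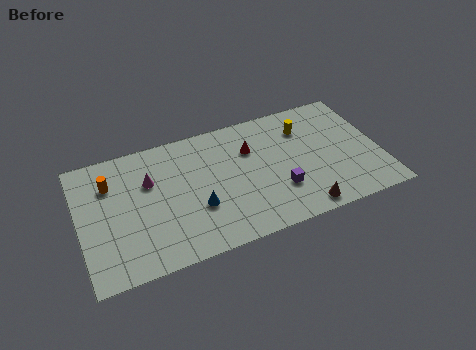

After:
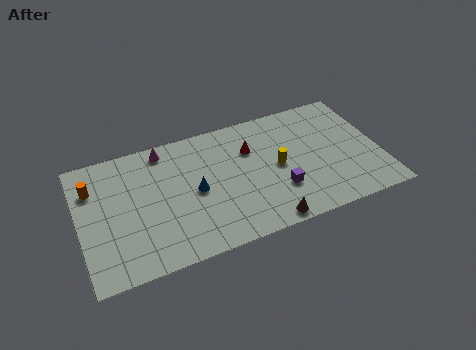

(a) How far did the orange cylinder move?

1.0

From (1.9, 6.6) to (0.9, 6.6), the orange cylinder covered √(1.0² + 0.0²) ≈ 1.0 units.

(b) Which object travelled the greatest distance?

the yellow cylinder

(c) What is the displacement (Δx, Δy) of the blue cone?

(0.0, 1.2)

The blue cone was at about (6.6, 3.2) and moved to about (6.6, 4.4).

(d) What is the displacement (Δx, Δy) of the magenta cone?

(1.0, 2.0)

From the two frames, the magenta cone sits at roughly (4.1, 6.0) before and (5.1, 8.0) after.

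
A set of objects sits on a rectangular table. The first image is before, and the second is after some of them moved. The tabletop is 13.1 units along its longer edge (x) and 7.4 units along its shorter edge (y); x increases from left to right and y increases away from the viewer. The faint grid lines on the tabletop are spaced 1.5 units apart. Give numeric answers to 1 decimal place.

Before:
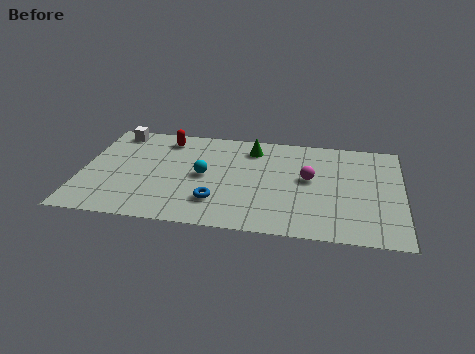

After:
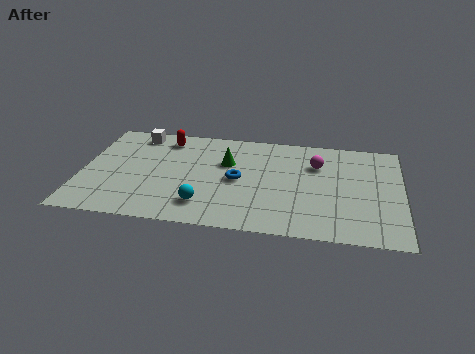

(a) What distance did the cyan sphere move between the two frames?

2.1

The cyan sphere moved from about (5.0, 3.7) to (5.1, 1.6), a distance of √(0.1² + 2.1²) ≈ 2.1.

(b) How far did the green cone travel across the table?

1.6

The green cone moved from about (6.9, 6.0) to (5.9, 4.8), a distance of √(1.0² + 1.2²) ≈ 1.6.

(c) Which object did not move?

the red capsule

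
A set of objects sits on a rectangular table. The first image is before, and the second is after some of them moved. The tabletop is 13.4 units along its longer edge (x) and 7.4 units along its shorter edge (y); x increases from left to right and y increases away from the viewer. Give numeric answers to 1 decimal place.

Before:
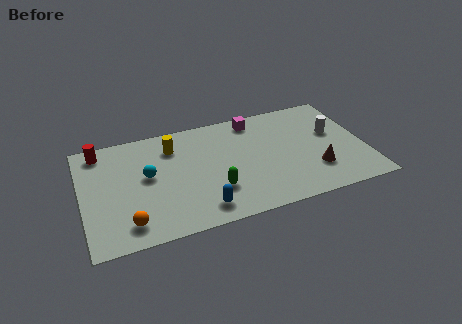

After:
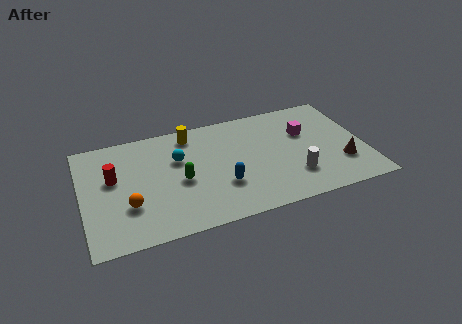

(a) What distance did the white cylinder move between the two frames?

3.2

From (12.0, 4.4) to (9.9, 2.0), the white cylinder covered √(2.1² + 2.4²) ≈ 3.2 units.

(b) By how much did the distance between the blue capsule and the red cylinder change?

-1.4

The distance was about 6.8 in the first image and 5.4 in the second, so they moved 1.4 units closer together.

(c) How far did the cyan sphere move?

1.7

The cyan sphere moved from about (3.1, 4.1) to (4.6, 4.8), a distance of √(1.5² + 0.7²) ≈ 1.7.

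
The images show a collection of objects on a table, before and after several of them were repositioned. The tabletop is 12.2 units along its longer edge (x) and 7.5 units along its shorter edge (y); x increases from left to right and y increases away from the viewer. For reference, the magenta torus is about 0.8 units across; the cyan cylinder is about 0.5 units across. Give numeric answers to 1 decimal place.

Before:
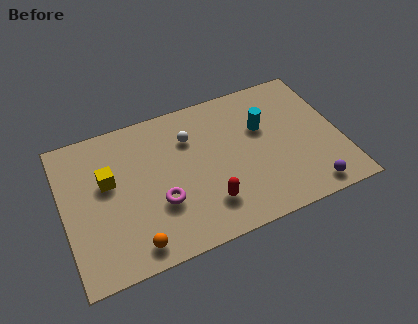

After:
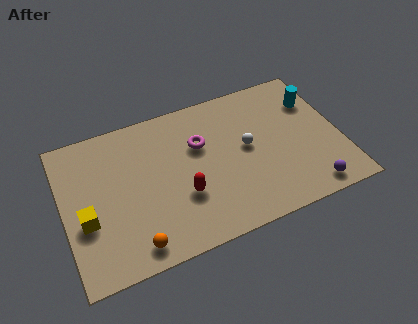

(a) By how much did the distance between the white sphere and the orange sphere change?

+0.8

They were about 5.3 units apart before and 6.1 after — 0.8 units further apart.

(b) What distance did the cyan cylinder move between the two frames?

2.5

The cyan cylinder moved from about (8.9, 4.8) to (11.3, 5.4), a distance of √(2.4² + 0.6²) ≈ 2.5.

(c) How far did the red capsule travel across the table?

1.3

From (6.1, 1.8) to (5.1, 2.6), the red capsule covered √(1.0² + 0.8²) ≈ 1.3 units.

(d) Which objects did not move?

the purple sphere and the orange sphere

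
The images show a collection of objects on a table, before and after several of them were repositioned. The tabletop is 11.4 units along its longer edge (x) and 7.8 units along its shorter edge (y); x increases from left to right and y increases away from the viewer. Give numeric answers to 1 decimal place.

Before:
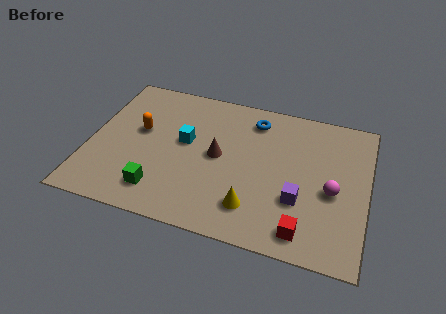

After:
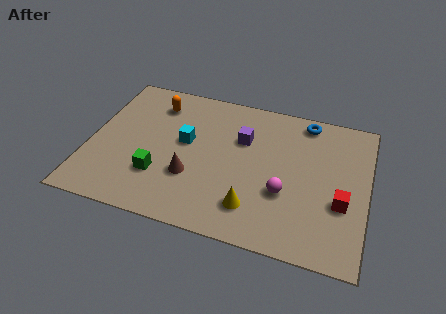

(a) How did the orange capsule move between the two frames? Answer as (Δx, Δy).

(0.5, 1.7)

From the two frames, the orange capsule sits at roughly (2.0, 4.5) before and (2.5, 6.2) after.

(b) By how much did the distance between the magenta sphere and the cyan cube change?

-1.7

The distance was about 6.2 in the first image and 4.5 in the second, so they moved 1.7 units closer together.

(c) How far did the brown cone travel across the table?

1.7

From (5.3, 4.0) to (4.3, 2.6), the brown cone covered √(1.0² + 1.4²) ≈ 1.7 units.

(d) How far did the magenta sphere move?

2.0

The magenta sphere was near (10.0, 3.4) before and (8.1, 2.8) after, so it travelled √(1.9² + 0.6²) ≈ 2.0 units.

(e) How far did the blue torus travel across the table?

2.2

From (6.6, 6.4) to (8.7, 6.9), the blue torus covered √(2.1² + 0.5²) ≈ 2.2 units.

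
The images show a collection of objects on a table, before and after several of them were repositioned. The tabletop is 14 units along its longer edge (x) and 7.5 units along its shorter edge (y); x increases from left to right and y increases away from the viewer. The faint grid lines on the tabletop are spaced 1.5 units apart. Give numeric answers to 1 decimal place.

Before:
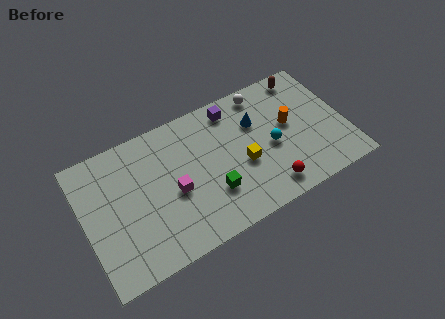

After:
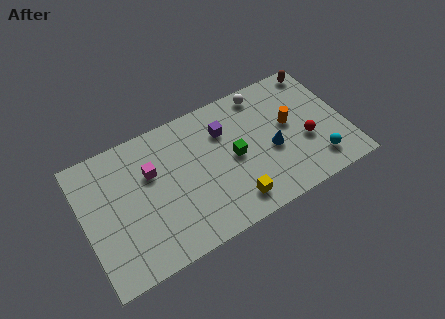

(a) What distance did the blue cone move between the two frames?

2.0

The blue cone moved from about (9.4, 5.1) to (10.0, 3.2), a distance of √(0.6² + 1.9²) ≈ 2.0.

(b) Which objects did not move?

the orange cylinder and the white sphere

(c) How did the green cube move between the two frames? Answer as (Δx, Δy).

(1.4, 1.4)

From the two frames, the green cube sits at roughly (6.6, 2.3) before and (8.0, 3.7) after.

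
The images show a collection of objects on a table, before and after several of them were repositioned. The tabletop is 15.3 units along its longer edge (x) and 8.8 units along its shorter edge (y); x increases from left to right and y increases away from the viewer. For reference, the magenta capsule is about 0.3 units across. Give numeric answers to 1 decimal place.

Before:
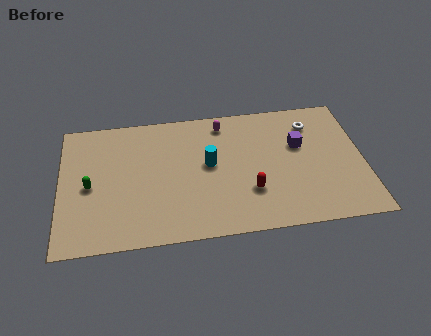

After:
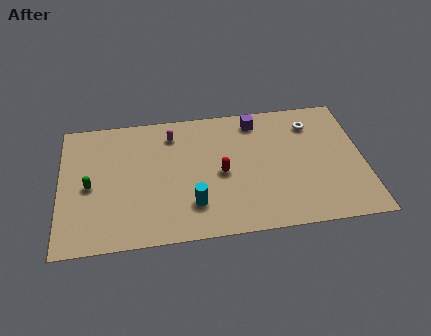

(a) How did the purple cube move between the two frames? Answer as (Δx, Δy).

(-2.1, 2.0)

The purple cube was at about (12.1, 5.5) and moved to about (10.0, 7.5).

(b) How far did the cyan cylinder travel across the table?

2.8

The cyan cylinder was near (7.5, 4.8) before and (6.6, 2.2) after, so it travelled √(0.9² + 2.6²) ≈ 2.8 units.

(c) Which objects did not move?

the green capsule and the white torus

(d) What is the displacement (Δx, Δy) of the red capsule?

(-1.4, 1.4)

The red capsule started near (9.5, 2.7) and ended near (8.1, 4.1).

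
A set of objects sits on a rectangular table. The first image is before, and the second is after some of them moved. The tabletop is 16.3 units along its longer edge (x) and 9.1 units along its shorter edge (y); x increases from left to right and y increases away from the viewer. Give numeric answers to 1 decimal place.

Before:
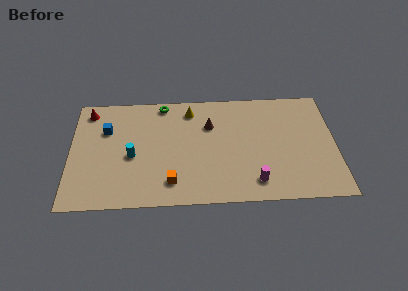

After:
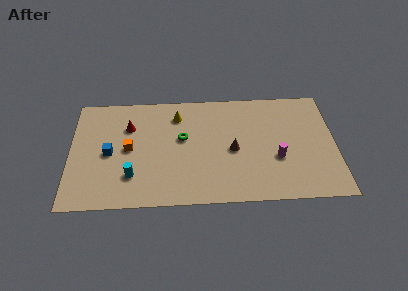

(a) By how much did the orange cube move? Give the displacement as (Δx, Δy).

(-2.6, 2.8)

From the two frames, the orange cube sits at roughly (6.2, 1.8) before and (3.6, 4.6) after.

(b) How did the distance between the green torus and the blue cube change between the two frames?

+0.6

They were about 4.0 units apart before and 4.6 after — 0.6 units further apart.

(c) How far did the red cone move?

2.9

The red cone moved from about (1.1, 7.8) to (3.6, 6.4), a distance of √(2.5² + 1.4²) ≈ 2.9.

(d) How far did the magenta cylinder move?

2.3

From (11.3, 1.6) to (12.7, 3.4), the magenta cylinder covered √(1.4² + 1.8²) ≈ 2.3 units.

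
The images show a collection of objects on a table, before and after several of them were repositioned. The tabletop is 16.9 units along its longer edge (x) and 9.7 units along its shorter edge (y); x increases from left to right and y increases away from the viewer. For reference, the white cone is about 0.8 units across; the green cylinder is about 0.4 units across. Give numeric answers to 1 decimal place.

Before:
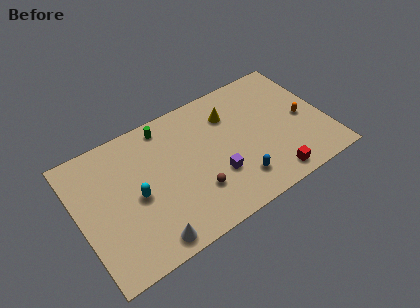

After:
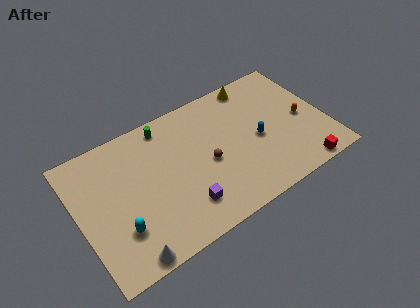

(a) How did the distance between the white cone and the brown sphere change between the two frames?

+3.2

The distance was about 3.9 in the first image and 7.1 in the second, so they moved 3.2 units further apart.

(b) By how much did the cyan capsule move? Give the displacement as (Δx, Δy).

(-1.4, -1.7)

From the two frames, the cyan capsule sits at roughly (3.8, 4.5) before and (2.4, 2.8) after.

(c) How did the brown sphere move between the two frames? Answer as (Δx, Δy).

(1.1, 1.6)

From the two frames, the brown sphere sits at roughly (7.6, 2.8) before and (8.7, 4.4) after.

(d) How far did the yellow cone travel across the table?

2.5

The yellow cone was near (10.7, 7.2) before and (12.7, 8.7) after, so it travelled √(2.0² + 1.5²) ≈ 2.5 units.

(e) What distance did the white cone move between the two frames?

1.5

The white cone was near (4.1, 1.1) before and (2.6, 0.8) after, so it travelled √(1.5² + 0.3²) ≈ 1.5 units.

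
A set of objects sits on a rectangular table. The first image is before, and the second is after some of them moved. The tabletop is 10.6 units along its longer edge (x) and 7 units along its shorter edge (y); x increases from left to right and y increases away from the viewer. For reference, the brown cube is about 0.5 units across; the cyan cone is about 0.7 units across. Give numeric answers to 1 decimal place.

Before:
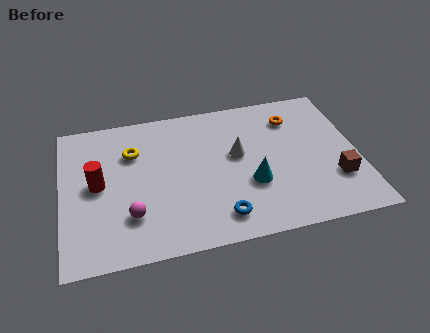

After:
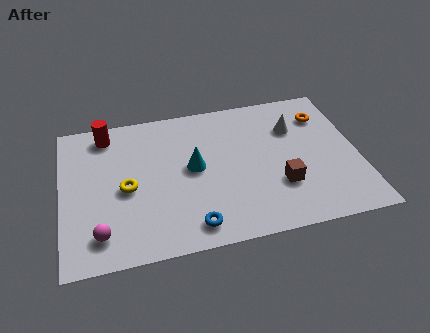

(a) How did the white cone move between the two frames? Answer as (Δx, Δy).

(2.1, 0.9)

The white cone started near (6.3, 4.0) and ended near (8.4, 4.9).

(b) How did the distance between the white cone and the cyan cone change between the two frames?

+2.3

Before: roughly 1.6 units apart; after: 3.9. That's 2.3 units further apart.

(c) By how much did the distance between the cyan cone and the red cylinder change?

-1.7

The distance was about 5.5 in the first image and 3.8 in the second, so they moved 1.7 units closer together.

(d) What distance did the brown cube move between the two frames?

2.0

From (9.7, 2.1) to (7.7, 2.2), the brown cube covered √(2.0² + 0.1²) ≈ 2.0 units.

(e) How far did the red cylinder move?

2.4

The red cylinder moved from about (1.3, 3.6) to (1.7, 6.0), a distance of √(0.4² + 2.4²) ≈ 2.4.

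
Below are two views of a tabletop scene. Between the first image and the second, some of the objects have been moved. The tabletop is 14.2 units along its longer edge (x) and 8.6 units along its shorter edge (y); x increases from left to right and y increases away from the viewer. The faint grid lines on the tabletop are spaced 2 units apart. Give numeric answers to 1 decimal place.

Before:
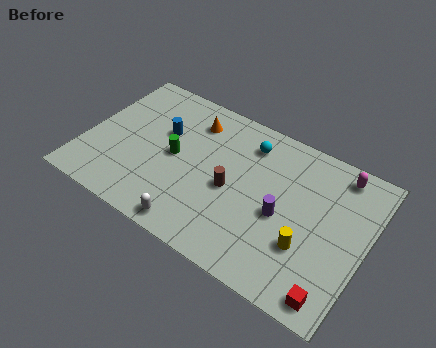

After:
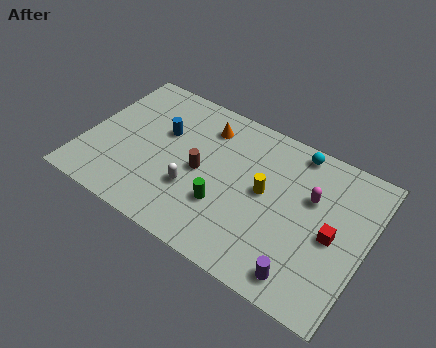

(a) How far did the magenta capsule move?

2.3

From (12.4, 7.5) to (11.3, 5.5), the magenta capsule covered √(1.1² + 2.0²) ≈ 2.3 units.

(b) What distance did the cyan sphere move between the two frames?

2.4

The cyan sphere was near (7.9, 6.9) before and (10.2, 7.7) after, so it travelled √(2.3² + 0.8²) ≈ 2.4 units.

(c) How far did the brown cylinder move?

1.6

The brown cylinder moved from about (7.5, 3.9) to (5.9, 4.1), a distance of √(1.6² + 0.2²) ≈ 1.6.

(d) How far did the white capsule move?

2.0

The white capsule moved from about (6.1, 0.9) to (5.7, 2.9), a distance of √(0.4² + 2.0²) ≈ 2.0.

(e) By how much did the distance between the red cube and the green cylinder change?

-3.8

They were about 9.2 units apart before and 5.4 after — 3.8 units closer together.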